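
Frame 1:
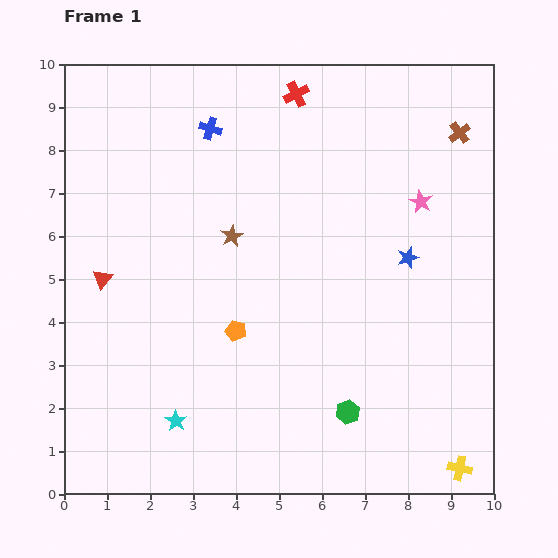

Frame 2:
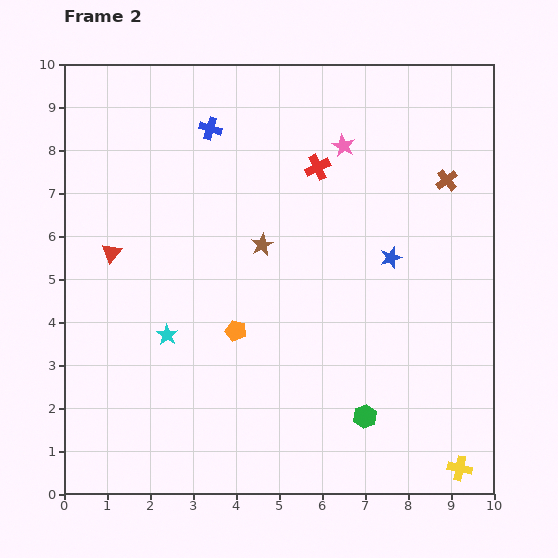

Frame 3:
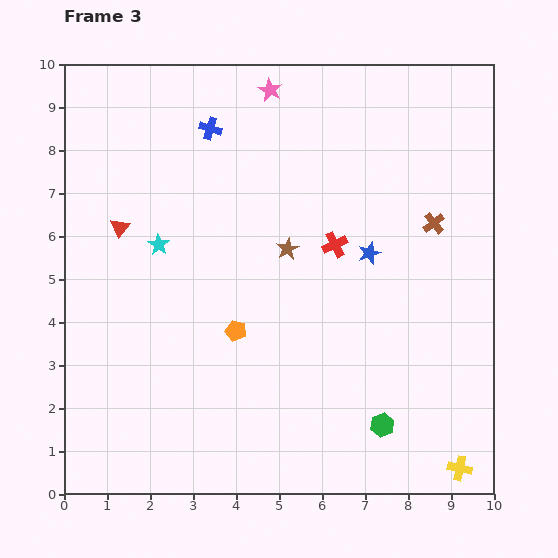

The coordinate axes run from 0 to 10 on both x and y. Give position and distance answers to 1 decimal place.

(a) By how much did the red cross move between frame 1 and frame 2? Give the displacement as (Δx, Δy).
(0.5, -1.7)

The red cross was at (5.4, 9.3) in frame 1 and (5.9, 7.6) in frame 2.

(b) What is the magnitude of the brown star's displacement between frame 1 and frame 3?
1.3

The brown star moved from (3.9, 6.0) to (5.2, 5.7), a distance of √(1.3² + 0.3²) ≈ 1.3.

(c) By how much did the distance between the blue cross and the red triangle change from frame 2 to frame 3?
-0.6

Distance in frame 2: 3.7. Distance in frame 3: 3.1.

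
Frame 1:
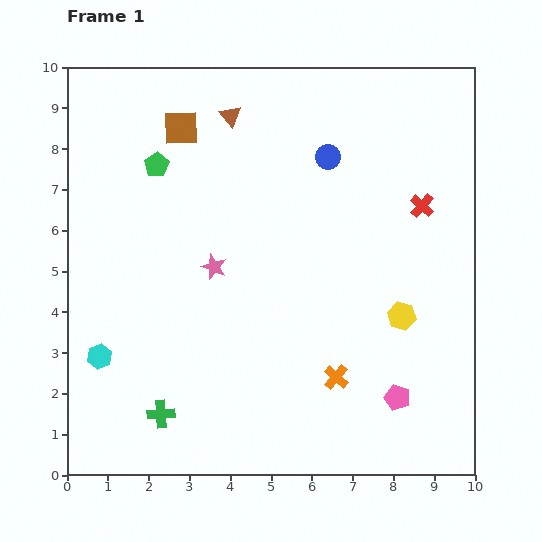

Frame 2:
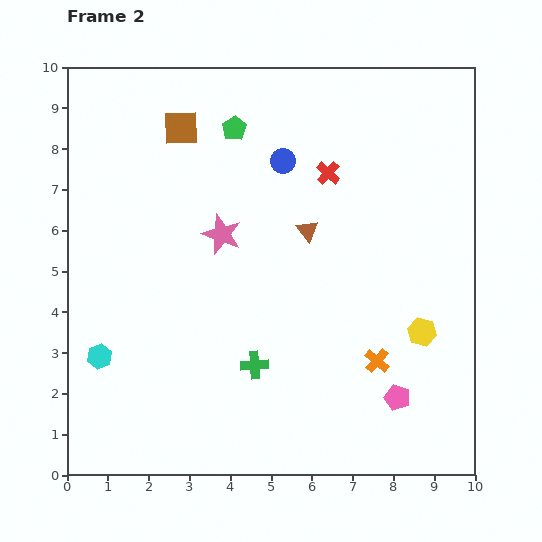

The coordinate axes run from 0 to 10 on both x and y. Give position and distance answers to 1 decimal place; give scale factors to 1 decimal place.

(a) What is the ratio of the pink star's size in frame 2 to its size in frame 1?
1.6×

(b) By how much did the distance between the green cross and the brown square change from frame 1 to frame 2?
-0.9

Distance in frame 1: 7.0. Distance in frame 2: 6.1.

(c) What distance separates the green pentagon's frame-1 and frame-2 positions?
2.1

The green pentagon moved from (2.2, 7.6) to (4.1, 8.5), a distance of √(1.9² + 0.9²) ≈ 2.1.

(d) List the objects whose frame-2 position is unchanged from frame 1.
the brown square, the cyan hexagon, the pink pentagon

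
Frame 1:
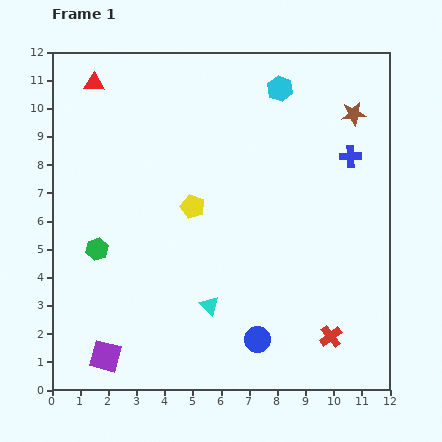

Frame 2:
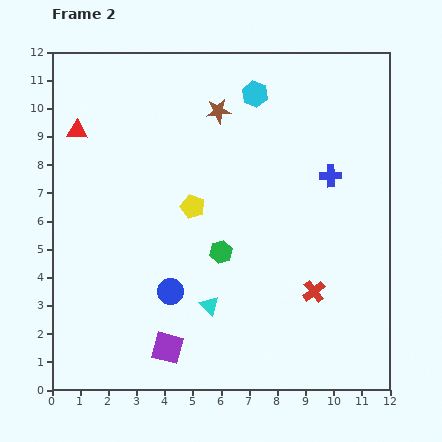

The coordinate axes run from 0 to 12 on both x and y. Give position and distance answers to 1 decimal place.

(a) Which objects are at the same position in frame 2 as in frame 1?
the cyan triangle, the yellow pentagon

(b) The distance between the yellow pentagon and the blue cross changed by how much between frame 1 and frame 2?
-0.9

Distance in frame 1: 5.9. Distance in frame 2: 5.0.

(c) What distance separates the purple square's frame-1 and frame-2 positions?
2.2

The purple square moved from (1.9, 1.2) to (4.1, 1.5), a distance of √(2.2² + 0.3²) ≈ 2.2.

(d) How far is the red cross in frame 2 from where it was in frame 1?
1.7

The red cross moved from (9.9, 1.9) to (9.3, 3.5), a distance of √(0.6² + 1.6²) ≈ 1.7.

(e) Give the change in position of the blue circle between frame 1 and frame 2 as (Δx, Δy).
(-3.1, 1.7)

The blue circle was at (7.3, 1.8) in frame 1 and (4.2, 3.5) in frame 2.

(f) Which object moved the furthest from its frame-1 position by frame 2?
the brown star

(moved 4.8; next 4.4)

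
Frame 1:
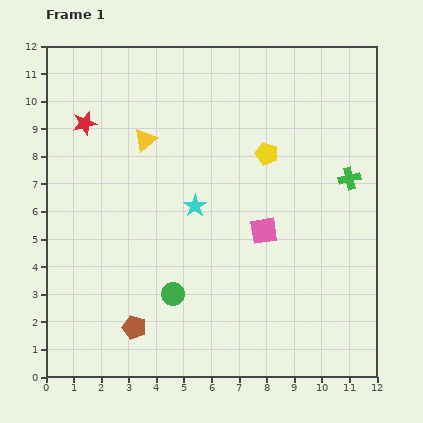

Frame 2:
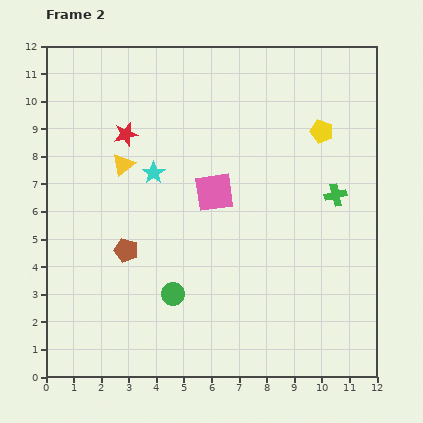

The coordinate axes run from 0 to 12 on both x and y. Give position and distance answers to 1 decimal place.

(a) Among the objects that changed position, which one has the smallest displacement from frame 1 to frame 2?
the green cross

(moved 0.8)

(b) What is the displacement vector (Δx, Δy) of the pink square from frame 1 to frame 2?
(-1.8, 1.4)

The pink square was at (7.9, 5.3) in frame 1 and (6.1, 6.7) in frame 2.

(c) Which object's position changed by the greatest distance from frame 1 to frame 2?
the brown pentagon

(moved 2.8; next 2.3)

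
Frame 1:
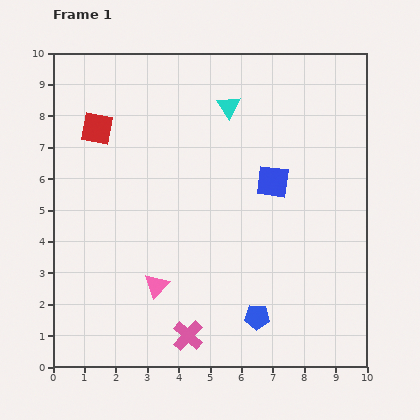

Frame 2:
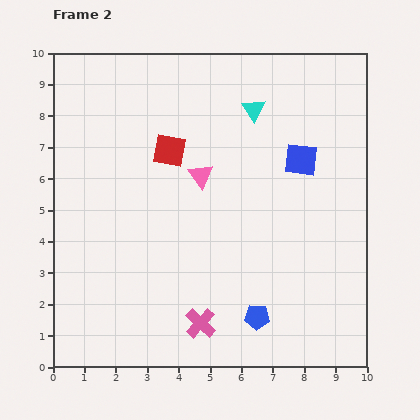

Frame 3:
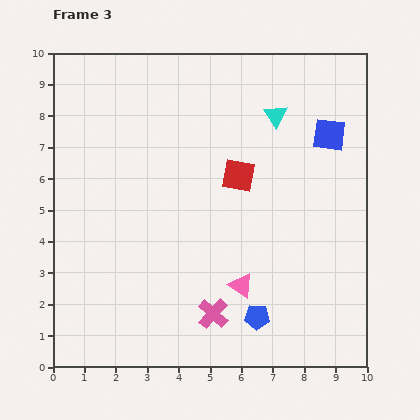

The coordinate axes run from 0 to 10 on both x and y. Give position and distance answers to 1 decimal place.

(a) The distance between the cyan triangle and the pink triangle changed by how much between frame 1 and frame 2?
-3.4

Distance in frame 1: 6.1. Distance in frame 2: 2.7.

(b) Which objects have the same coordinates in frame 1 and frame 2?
the blue pentagon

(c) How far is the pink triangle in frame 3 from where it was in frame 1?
2.7

The pink triangle moved from (3.3, 2.6) to (6.0, 2.6), a distance of √(2.7² + 0.0²) ≈ 2.7.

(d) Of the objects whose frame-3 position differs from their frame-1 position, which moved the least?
the pink cross

(moved 1.1)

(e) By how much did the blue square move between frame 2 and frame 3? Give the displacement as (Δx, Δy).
(0.9, 0.8)

The blue square was at (7.9, 6.6) in frame 2 and (8.8, 7.4) in frame 3.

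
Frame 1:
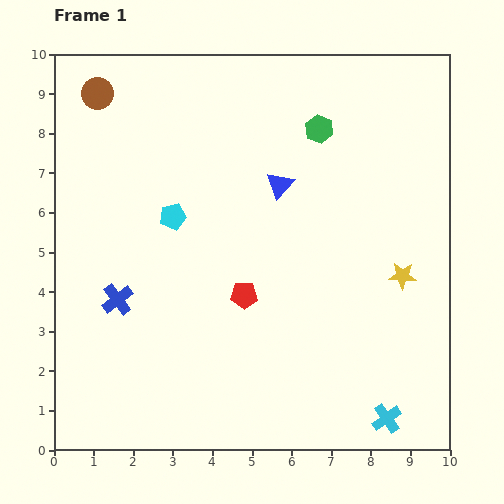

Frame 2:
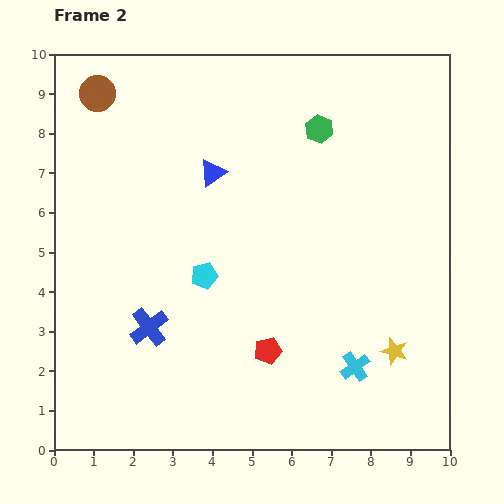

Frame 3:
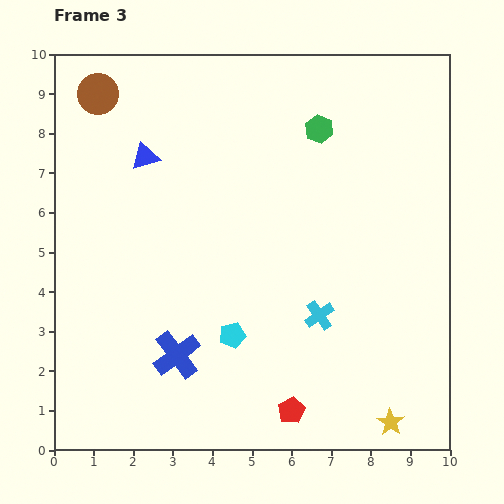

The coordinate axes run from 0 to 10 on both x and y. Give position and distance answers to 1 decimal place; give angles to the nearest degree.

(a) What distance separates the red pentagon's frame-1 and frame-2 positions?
1.5

The red pentagon moved from (4.8, 3.9) to (5.4, 2.5), a distance of √(0.6² + 1.4²) ≈ 1.5.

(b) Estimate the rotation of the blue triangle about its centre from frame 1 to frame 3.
32° clockwise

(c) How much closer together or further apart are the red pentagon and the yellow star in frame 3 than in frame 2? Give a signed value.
-0.7

Distance in frame 2: 3.2. Distance in frame 3: 2.5.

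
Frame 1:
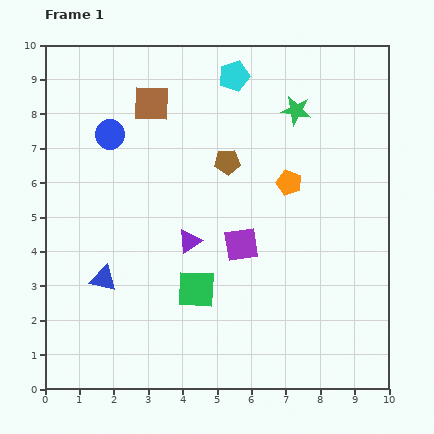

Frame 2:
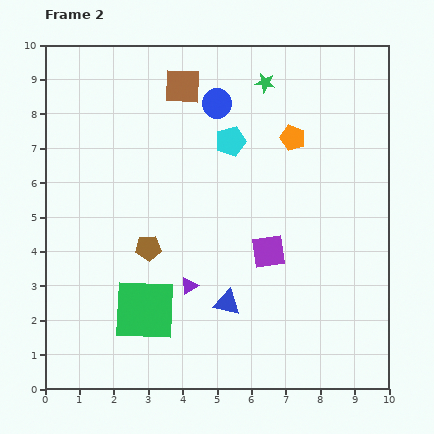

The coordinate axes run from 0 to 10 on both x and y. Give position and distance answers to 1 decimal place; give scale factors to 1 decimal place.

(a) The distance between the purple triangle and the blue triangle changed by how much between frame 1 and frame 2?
-1.5

Distance in frame 1: 2.7. Distance in frame 2: 1.2.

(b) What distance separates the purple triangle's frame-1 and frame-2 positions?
1.3

The purple triangle moved from (4.2, 4.3) to (4.2, 3.0), a distance of √(0.0² + 1.3²) ≈ 1.3.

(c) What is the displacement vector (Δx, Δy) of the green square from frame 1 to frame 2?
(-1.5, -0.6)

The green square was at (4.4, 2.9) in frame 1 and (2.9, 2.3) in frame 2.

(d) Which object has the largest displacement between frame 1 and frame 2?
the blue triangle

(moved 3.7; next 3.4)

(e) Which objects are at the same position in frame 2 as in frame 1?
none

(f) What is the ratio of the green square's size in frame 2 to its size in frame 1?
1.7×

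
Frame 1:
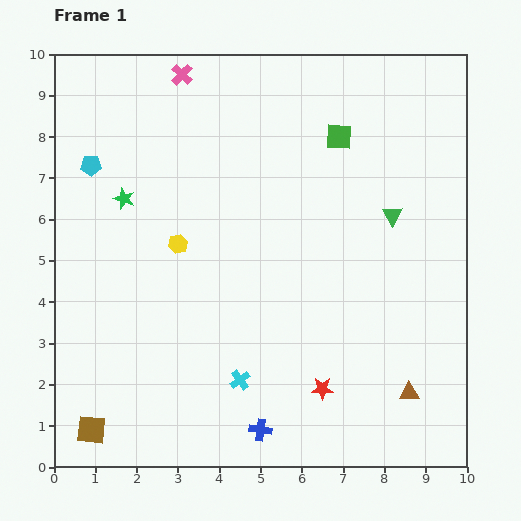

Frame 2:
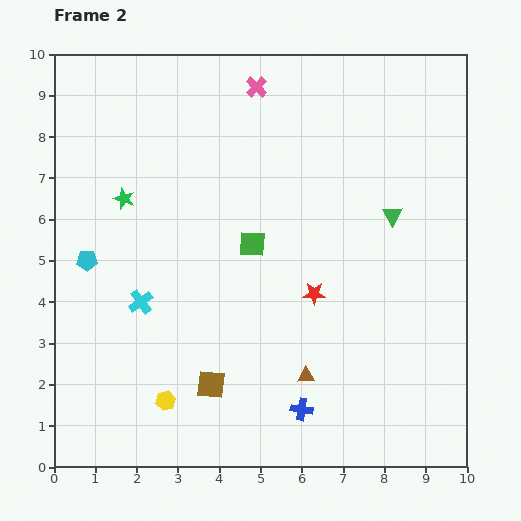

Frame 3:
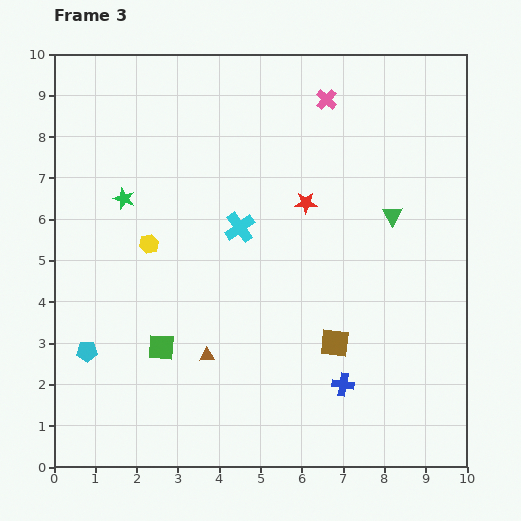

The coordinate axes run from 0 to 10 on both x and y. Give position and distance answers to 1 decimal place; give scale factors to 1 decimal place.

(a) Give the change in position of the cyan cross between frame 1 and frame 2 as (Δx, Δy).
(-2.4, 1.9)

The cyan cross was at (4.5, 2.1) in frame 1 and (2.1, 4.0) in frame 2.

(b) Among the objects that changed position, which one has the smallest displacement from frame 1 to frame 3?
the yellow hexagon

(moved 0.7)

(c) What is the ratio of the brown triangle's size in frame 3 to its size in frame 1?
0.8×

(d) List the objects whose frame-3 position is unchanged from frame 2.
the green triangle, the green star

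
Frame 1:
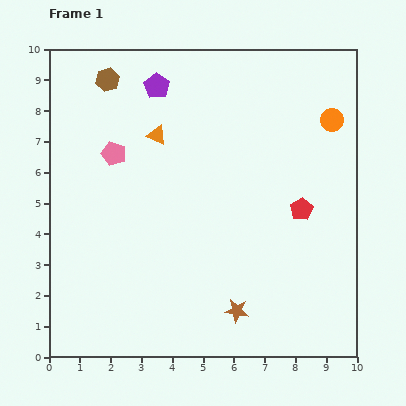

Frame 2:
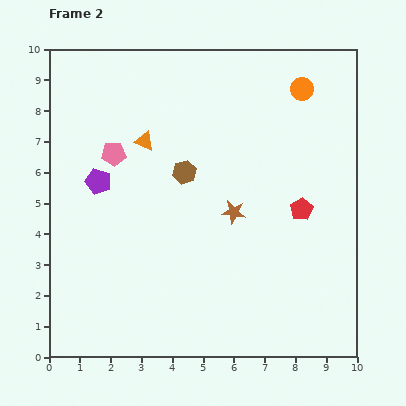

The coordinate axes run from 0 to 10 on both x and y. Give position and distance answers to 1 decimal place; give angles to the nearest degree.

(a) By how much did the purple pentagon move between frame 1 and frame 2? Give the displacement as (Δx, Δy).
(-1.9, -3.1)

The purple pentagon was at (3.5, 8.8) in frame 1 and (1.6, 5.7) in frame 2.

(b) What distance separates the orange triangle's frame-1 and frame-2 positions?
0.4

The orange triangle moved from (3.5, 7.2) to (3.1, 7.0), a distance of √(0.4² + 0.2²) ≈ 0.4.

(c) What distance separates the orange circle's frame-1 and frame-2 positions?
1.4

The orange circle moved from (9.2, 7.7) to (8.2, 8.7), a distance of √(1.0² + 1.0²) ≈ 1.4.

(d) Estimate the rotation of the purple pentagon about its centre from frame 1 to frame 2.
17° counter-clockwise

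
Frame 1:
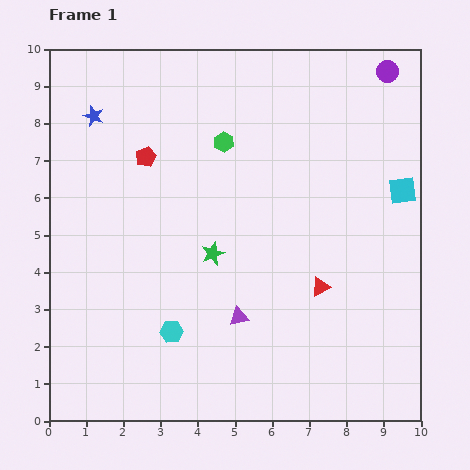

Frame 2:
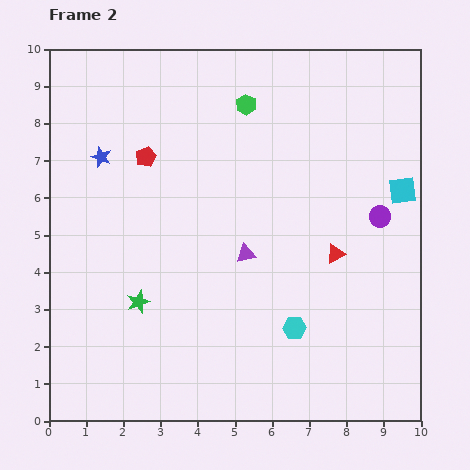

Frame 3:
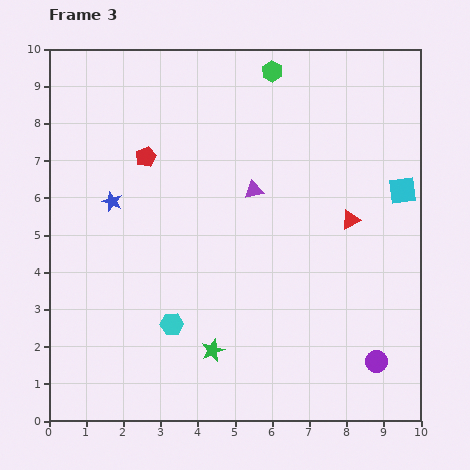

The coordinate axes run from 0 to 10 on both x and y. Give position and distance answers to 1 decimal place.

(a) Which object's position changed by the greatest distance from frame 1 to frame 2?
the purple circle

(moved 3.9; next 3.3)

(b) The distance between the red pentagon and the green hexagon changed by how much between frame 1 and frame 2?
+0.9

Distance in frame 1: 2.1. Distance in frame 2: 3.0.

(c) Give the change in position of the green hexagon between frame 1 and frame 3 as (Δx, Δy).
(1.3, 1.9)

The green hexagon was at (4.7, 7.5) in frame 1 and (6.0, 9.4) in frame 3.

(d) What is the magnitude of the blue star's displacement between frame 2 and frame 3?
1.2

The blue star moved from (1.4, 7.1) to (1.7, 5.9), a distance of √(0.3² + 1.2²) ≈ 1.2.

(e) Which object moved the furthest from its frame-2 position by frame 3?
the purple circle

(moved 3.9; next 3.3)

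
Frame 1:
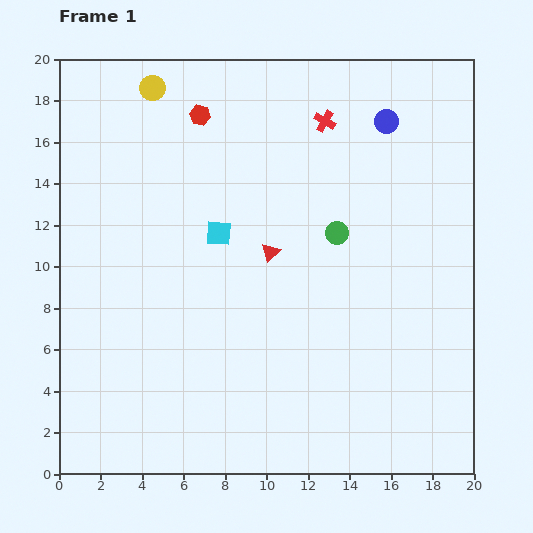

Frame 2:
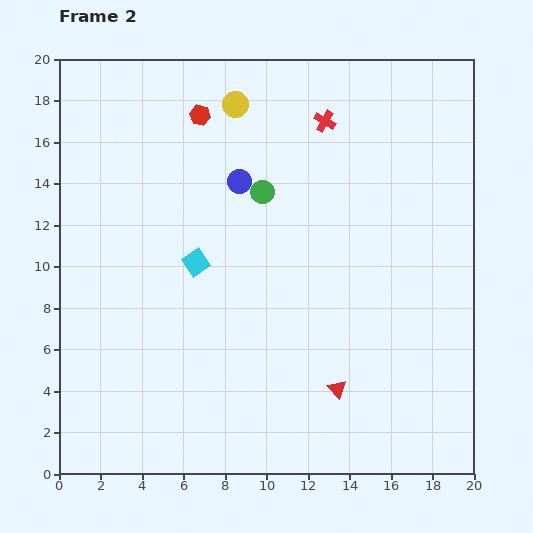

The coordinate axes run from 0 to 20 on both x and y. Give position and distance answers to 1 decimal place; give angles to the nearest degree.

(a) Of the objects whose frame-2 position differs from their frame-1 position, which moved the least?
the cyan square

(moved 1.8)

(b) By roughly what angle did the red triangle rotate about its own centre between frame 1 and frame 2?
25° counter-clockwise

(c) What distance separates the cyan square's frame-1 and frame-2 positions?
1.8

The cyan square moved from (7.7, 11.6) to (6.6, 10.2), a distance of √(1.1² + 1.4²) ≈ 1.8.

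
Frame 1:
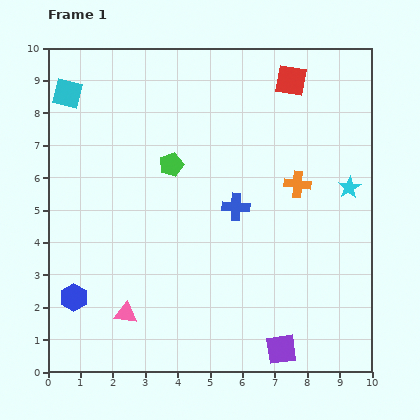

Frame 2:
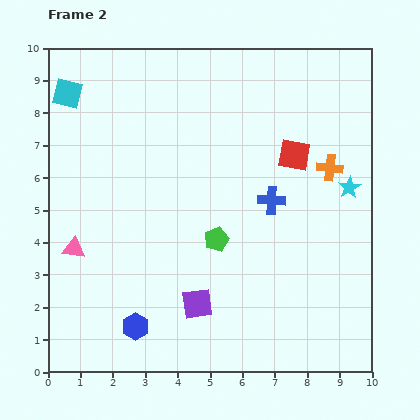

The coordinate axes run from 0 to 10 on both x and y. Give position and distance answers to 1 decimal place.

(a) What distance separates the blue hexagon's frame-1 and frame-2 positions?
2.1

The blue hexagon moved from (0.8, 2.3) to (2.7, 1.4), a distance of √(1.9² + 0.9²) ≈ 2.1.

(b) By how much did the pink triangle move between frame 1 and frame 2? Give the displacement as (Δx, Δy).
(-1.6, 2.0)

The pink triangle was at (2.4, 1.8) in frame 1 and (0.8, 3.8) in frame 2.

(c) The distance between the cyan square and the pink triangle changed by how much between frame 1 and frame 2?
-2.2

Distance in frame 1: 7.0. Distance in frame 2: 4.8.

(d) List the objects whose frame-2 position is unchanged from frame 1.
the cyan star, the cyan square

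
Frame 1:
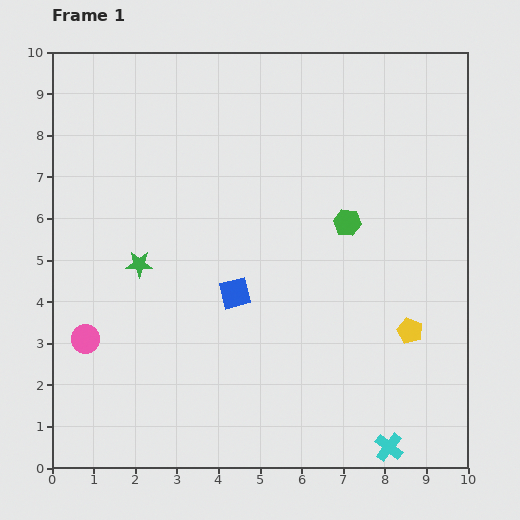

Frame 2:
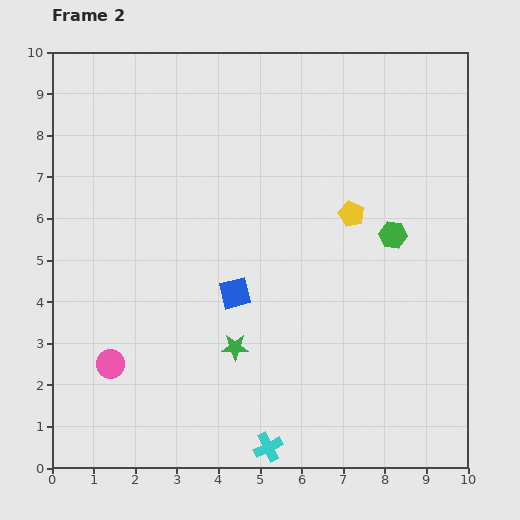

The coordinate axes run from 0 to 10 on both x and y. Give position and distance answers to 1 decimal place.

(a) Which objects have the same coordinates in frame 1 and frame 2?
the blue square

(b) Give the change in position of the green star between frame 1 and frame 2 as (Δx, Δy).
(2.3, -2.0)

The green star was at (2.1, 4.9) in frame 1 and (4.4, 2.9) in frame 2.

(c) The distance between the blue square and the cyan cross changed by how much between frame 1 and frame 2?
-1.4

Distance in frame 1: 5.2. Distance in frame 2: 3.8.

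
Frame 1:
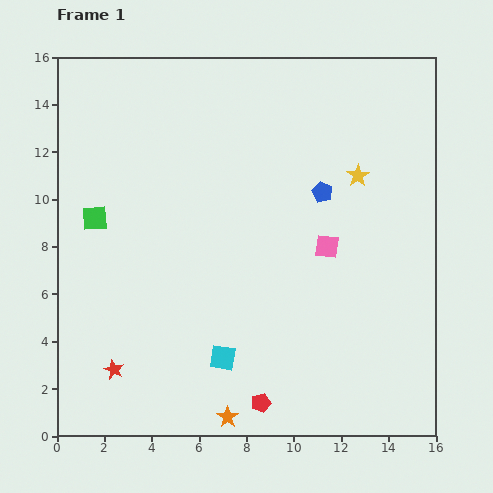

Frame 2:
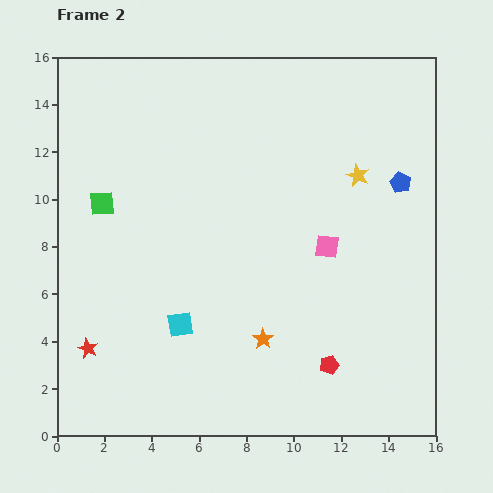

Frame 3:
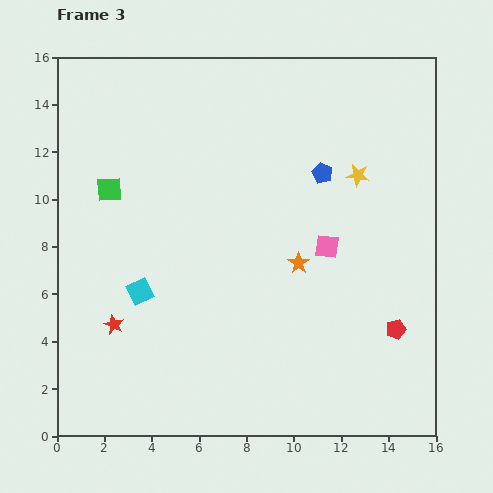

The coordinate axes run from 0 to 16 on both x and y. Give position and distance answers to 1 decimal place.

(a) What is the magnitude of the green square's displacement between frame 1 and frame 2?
0.7

The green square moved from (1.6, 9.2) to (1.9, 9.8), a distance of √(0.3² + 0.6²) ≈ 0.7.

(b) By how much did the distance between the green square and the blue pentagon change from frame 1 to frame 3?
-0.7

Distance in frame 1: 9.7. Distance in frame 3: 9.0.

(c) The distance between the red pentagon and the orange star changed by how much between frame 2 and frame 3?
+2.0

Distance in frame 2: 3.0. Distance in frame 3: 5.0.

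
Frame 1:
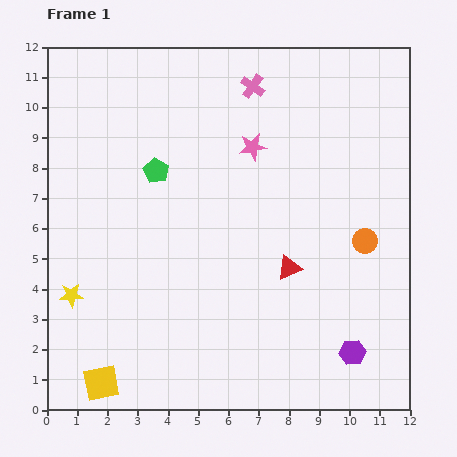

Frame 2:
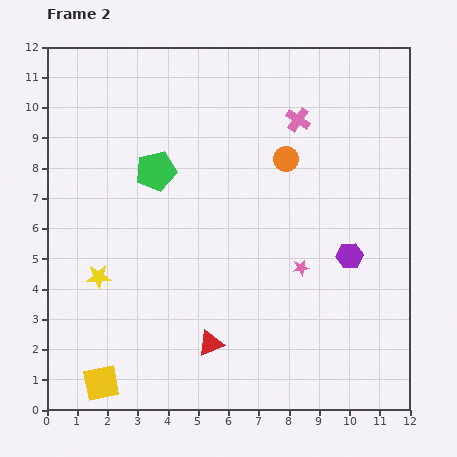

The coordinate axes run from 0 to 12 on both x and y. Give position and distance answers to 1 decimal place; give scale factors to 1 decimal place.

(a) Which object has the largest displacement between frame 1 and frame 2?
the pink star

(moved 4.3; next 3.7)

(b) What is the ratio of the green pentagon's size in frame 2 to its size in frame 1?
1.6×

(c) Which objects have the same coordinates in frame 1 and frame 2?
the green pentagon, the yellow square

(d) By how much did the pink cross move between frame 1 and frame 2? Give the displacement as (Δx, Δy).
(1.5, -1.1)

The pink cross was at (6.8, 10.7) in frame 1 and (8.3, 9.6) in frame 2.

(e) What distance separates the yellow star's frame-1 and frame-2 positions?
1.1

The yellow star moved from (0.8, 3.8) to (1.7, 4.4), a distance of √(0.9² + 0.6²) ≈ 1.1.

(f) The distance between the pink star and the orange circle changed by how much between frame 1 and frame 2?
-1.2

Distance in frame 1: 4.8. Distance in frame 2: 3.6.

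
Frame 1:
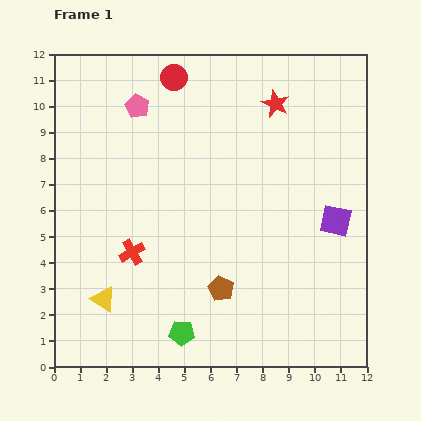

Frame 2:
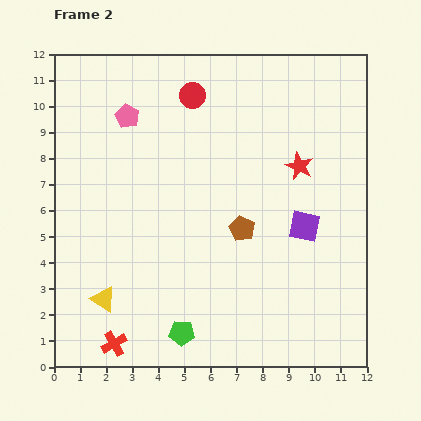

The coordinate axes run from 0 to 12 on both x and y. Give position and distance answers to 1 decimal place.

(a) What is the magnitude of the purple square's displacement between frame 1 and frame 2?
1.2

The purple square moved from (10.8, 5.6) to (9.6, 5.4), a distance of √(1.2² + 0.2²) ≈ 1.2.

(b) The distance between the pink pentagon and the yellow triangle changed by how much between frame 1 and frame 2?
-0.4

Distance in frame 1: 7.5. Distance in frame 2: 7.1.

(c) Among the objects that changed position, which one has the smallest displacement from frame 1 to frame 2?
the pink pentagon

(moved 0.6)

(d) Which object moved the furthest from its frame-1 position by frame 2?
the red cross

(moved 3.6; next 2.6)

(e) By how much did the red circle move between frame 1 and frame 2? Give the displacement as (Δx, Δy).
(0.7, -0.7)

The red circle was at (4.6, 11.1) in frame 1 and (5.3, 10.4) in frame 2.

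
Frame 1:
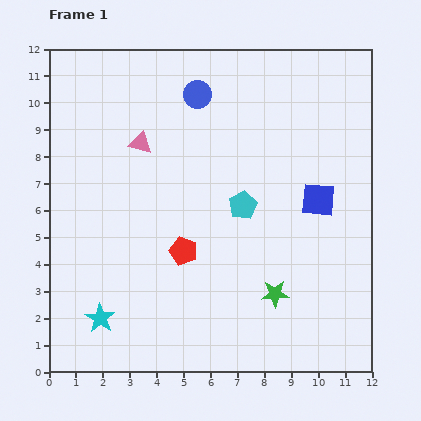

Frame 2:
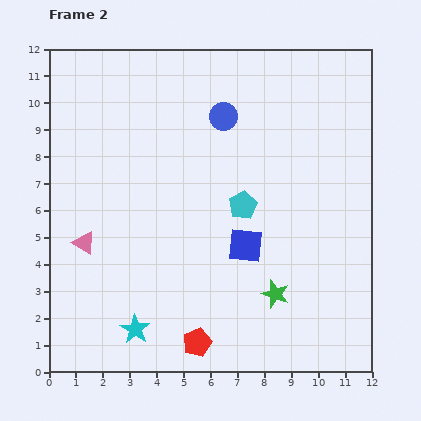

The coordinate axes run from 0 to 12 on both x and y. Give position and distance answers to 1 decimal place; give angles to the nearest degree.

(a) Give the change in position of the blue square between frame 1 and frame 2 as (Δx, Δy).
(-2.7, -1.7)

The blue square was at (10.0, 6.4) in frame 1 and (7.3, 4.7) in frame 2.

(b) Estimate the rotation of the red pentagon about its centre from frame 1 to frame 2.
30° clockwise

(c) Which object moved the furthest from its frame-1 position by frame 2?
the pink triangle

(moved 4.3; next 3.4)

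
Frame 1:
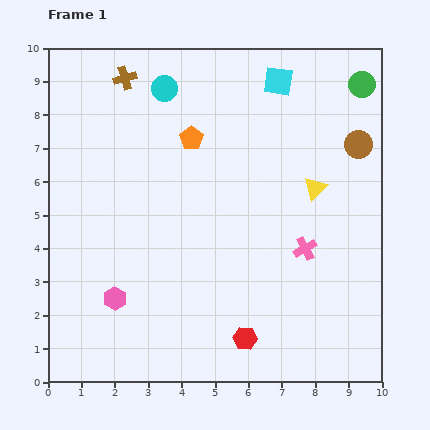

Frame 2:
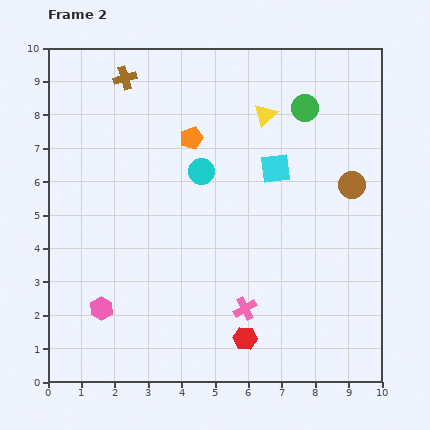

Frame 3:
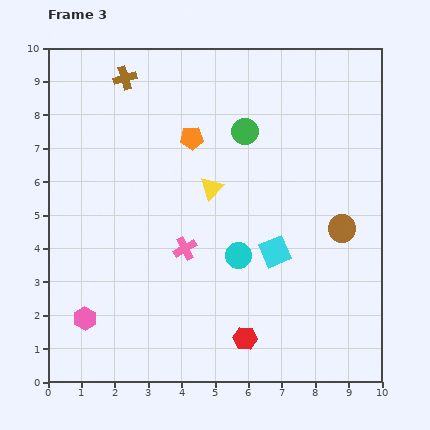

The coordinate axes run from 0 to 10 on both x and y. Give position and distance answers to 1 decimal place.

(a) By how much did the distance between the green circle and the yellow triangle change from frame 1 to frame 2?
-2.2

Distance in frame 1: 3.4. Distance in frame 2: 1.2.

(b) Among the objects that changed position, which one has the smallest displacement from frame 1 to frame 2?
the pink hexagon

(moved 0.5)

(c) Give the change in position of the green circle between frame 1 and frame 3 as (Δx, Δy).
(-3.5, -1.4)

The green circle was at (9.4, 8.9) in frame 1 and (5.9, 7.5) in frame 3.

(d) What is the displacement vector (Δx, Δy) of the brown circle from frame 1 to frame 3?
(-0.5, -2.5)

The brown circle was at (9.3, 7.1) in frame 1 and (8.8, 4.6) in frame 3.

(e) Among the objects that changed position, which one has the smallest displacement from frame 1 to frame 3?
the pink hexagon

(moved 1.1)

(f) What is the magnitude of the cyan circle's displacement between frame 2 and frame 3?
2.7

The cyan circle moved from (4.6, 6.3) to (5.7, 3.8), a distance of √(1.1² + 2.5²) ≈ 2.7.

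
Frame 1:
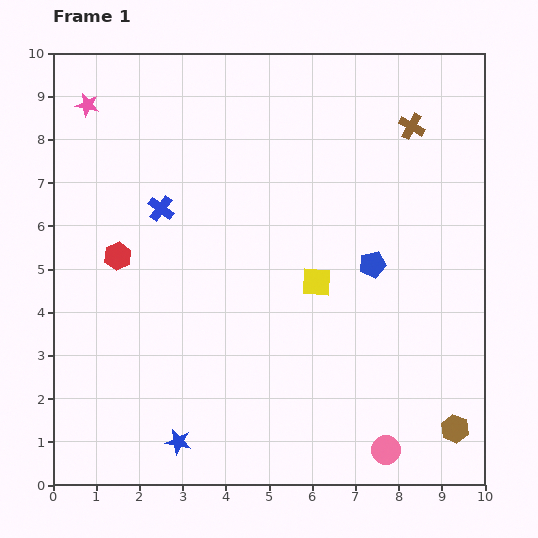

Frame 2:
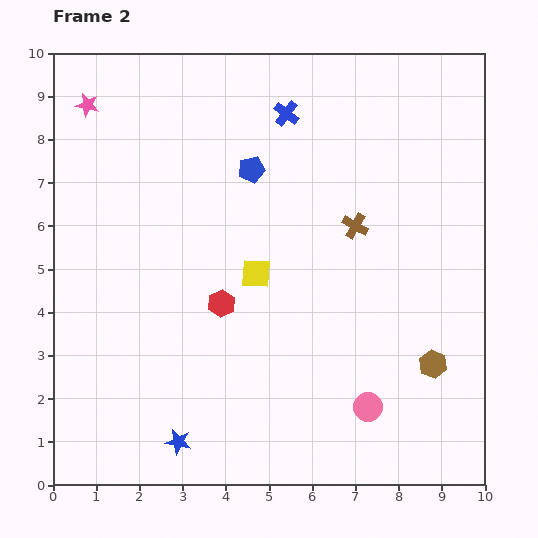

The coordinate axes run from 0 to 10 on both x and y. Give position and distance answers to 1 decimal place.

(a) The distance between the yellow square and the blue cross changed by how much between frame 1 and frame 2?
-0.2

Distance in frame 1: 4.0. Distance in frame 2: 3.8.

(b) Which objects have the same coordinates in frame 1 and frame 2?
the blue star, the pink star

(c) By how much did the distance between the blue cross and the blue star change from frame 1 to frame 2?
+2.6

Distance in frame 1: 5.4. Distance in frame 2: 8.0.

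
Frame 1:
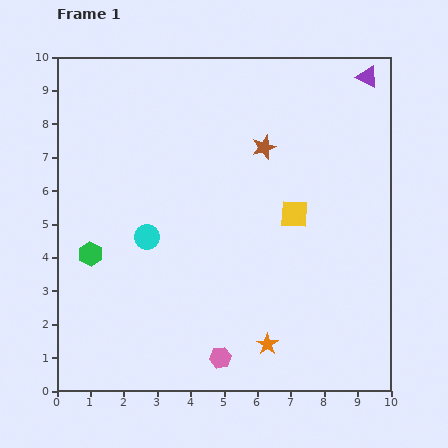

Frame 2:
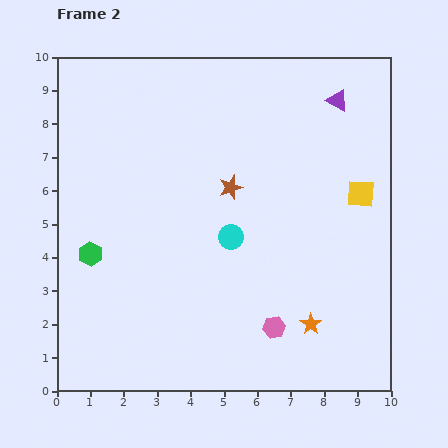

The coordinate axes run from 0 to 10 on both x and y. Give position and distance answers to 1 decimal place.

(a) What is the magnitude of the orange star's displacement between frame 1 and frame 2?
1.4

The orange star moved from (6.3, 1.4) to (7.6, 2.0), a distance of √(1.3² + 0.6²) ≈ 1.4.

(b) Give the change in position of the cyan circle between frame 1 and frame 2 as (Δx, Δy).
(2.5, 0.0)

The cyan circle was at (2.7, 4.6) in frame 1 and (5.2, 4.6) in frame 2.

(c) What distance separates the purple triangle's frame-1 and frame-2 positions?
1.1

The purple triangle moved from (9.3, 9.4) to (8.4, 8.7), a distance of √(0.9² + 0.7²) ≈ 1.1.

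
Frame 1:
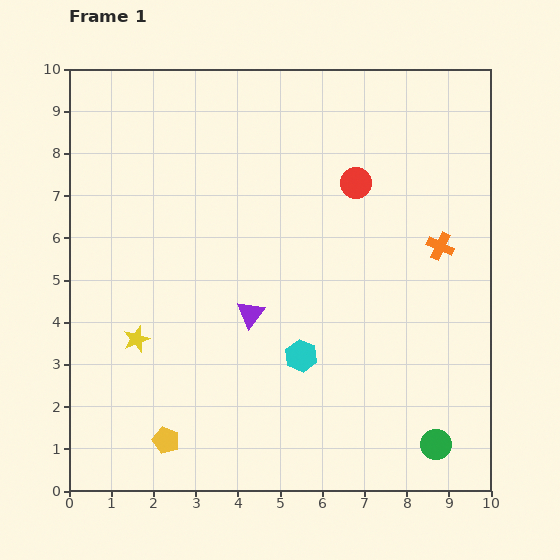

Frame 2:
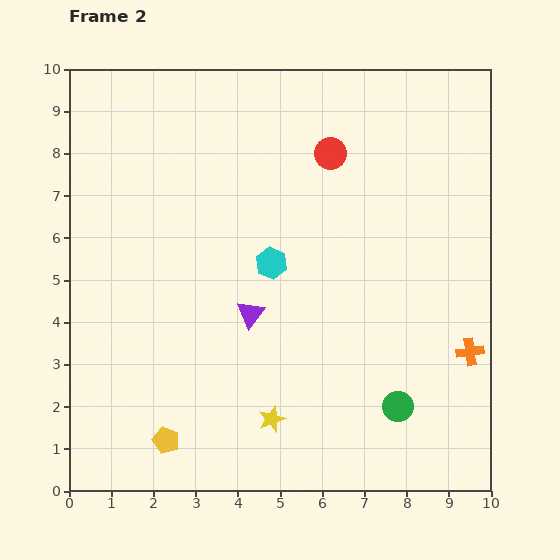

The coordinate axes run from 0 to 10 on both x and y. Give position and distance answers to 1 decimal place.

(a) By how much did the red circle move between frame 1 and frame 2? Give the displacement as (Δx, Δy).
(-0.6, 0.7)

The red circle was at (6.8, 7.3) in frame 1 and (6.2, 8.0) in frame 2.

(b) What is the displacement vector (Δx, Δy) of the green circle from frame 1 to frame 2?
(-0.9, 0.9)

The green circle was at (8.7, 1.1) in frame 1 and (7.8, 2.0) in frame 2.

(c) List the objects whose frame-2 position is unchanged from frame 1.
the purple triangle, the yellow pentagon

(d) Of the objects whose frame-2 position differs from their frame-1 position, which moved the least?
the red circle

(moved 0.9)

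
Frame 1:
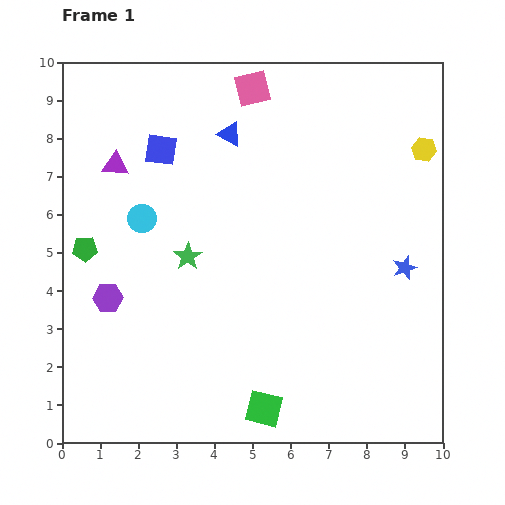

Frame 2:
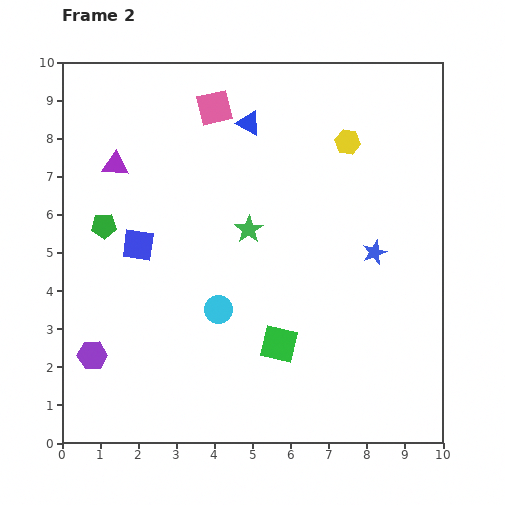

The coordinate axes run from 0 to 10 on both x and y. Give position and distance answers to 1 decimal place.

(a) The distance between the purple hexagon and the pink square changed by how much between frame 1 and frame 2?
+0.5

Distance in frame 1: 6.7. Distance in frame 2: 7.2.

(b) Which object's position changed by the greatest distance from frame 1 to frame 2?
the cyan circle

(moved 3.1; next 2.6)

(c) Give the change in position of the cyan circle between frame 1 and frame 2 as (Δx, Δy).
(2.0, -2.4)

The cyan circle was at (2.1, 5.9) in frame 1 and (4.1, 3.5) in frame 2.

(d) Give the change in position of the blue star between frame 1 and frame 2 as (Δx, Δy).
(-0.8, 0.4)

The blue star was at (9.0, 4.6) in frame 1 and (8.2, 5.0) in frame 2.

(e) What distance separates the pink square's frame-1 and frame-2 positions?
1.1

The pink square moved from (5.0, 9.3) to (4.0, 8.8), a distance of √(1.0² + 0.5²) ≈ 1.1.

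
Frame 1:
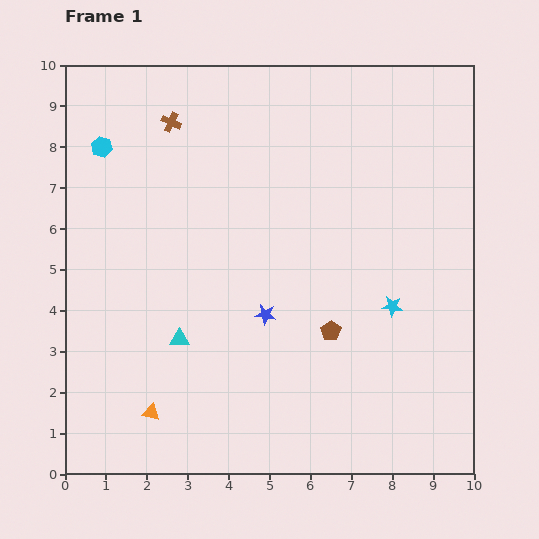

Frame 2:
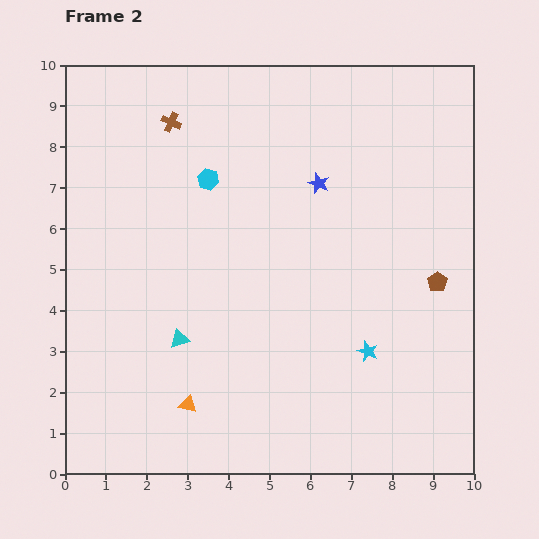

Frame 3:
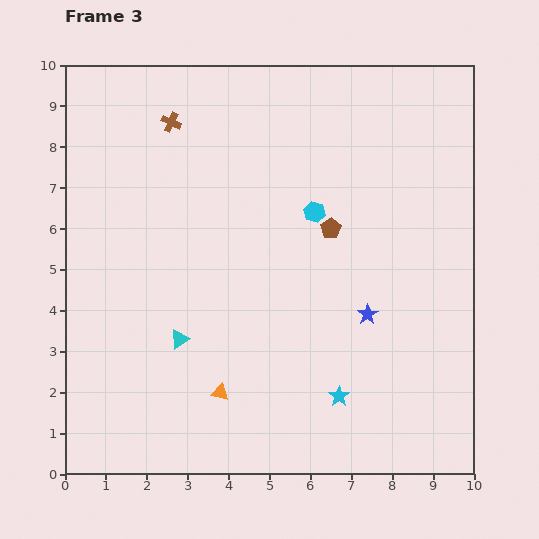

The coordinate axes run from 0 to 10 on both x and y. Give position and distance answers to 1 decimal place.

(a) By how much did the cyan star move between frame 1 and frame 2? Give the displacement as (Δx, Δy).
(-0.6, -1.1)

The cyan star was at (8.0, 4.1) in frame 1 and (7.4, 3.0) in frame 2.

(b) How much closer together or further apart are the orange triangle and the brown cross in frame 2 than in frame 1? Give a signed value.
-0.2

Distance in frame 1: 7.1. Distance in frame 2: 6.9.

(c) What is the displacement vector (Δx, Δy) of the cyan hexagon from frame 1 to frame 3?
(5.2, -1.6)

The cyan hexagon was at (0.9, 8.0) in frame 1 and (6.1, 6.4) in frame 3.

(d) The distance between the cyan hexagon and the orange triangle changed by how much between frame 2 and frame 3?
-0.5

Distance in frame 2: 5.5. Distance in frame 3: 5.0.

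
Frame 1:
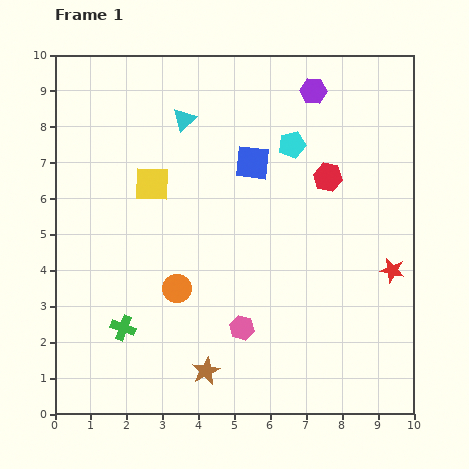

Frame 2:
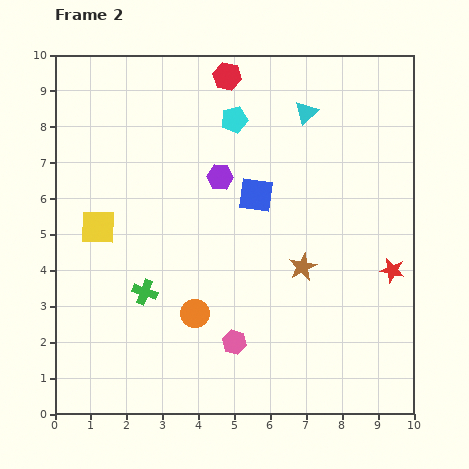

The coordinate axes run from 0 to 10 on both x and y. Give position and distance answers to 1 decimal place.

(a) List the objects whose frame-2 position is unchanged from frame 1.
the red star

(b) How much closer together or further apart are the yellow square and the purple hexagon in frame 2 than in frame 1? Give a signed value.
-1.5

Distance in frame 1: 5.2. Distance in frame 2: 3.7.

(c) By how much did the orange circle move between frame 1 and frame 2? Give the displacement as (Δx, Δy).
(0.5, -0.7)

The orange circle was at (3.4, 3.5) in frame 1 and (3.9, 2.8) in frame 2.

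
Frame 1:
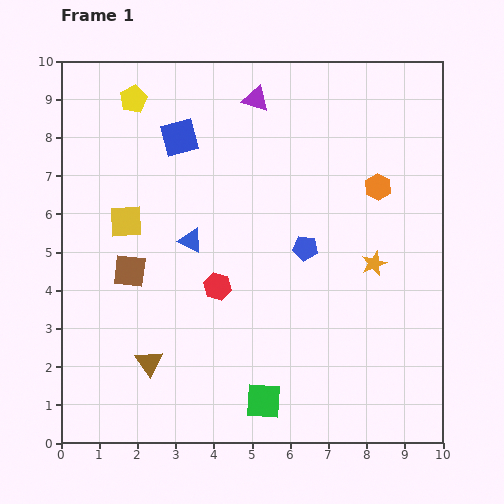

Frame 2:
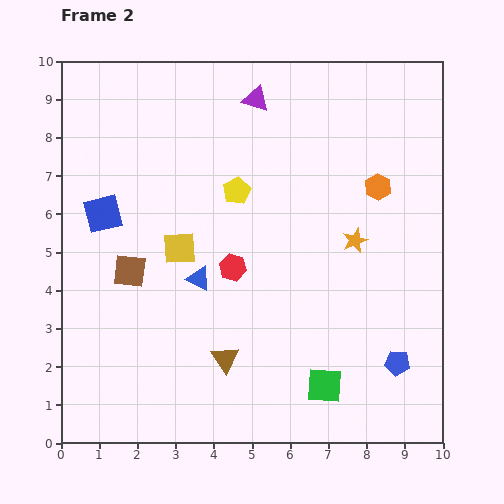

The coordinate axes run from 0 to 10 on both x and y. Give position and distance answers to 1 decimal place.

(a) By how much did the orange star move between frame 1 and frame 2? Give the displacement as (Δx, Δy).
(-0.5, 0.6)

The orange star was at (8.2, 4.7) in frame 1 and (7.7, 5.3) in frame 2.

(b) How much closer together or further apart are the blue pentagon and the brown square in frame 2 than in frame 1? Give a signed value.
+2.8

Distance in frame 1: 4.6. Distance in frame 2: 7.4.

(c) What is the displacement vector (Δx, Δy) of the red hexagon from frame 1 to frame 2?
(0.4, 0.5)

The red hexagon was at (4.1, 4.1) in frame 1 and (4.5, 4.6) in frame 2.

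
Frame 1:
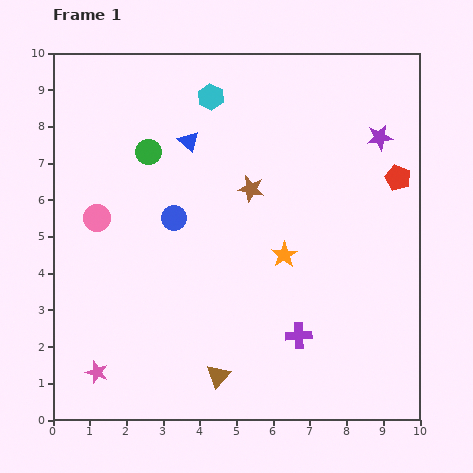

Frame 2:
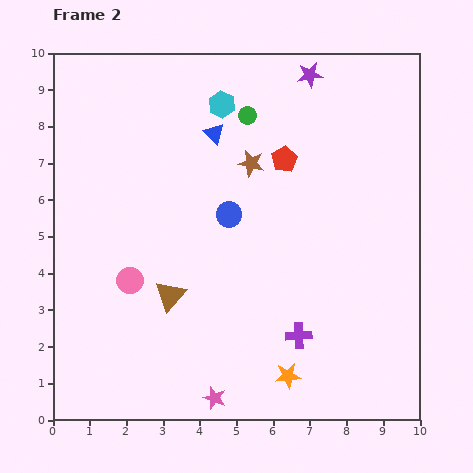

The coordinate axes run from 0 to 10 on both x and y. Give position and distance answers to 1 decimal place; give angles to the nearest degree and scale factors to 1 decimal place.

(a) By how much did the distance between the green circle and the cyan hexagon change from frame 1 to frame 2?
-1.5

Distance in frame 1: 2.3. Distance in frame 2: 0.8.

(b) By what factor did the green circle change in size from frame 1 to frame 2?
0.7×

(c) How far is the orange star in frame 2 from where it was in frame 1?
3.3

The orange star moved from (6.3, 4.5) to (6.4, 1.2), a distance of √(0.1² + 3.3²) ≈ 3.3.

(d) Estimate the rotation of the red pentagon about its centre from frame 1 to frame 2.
19° clockwise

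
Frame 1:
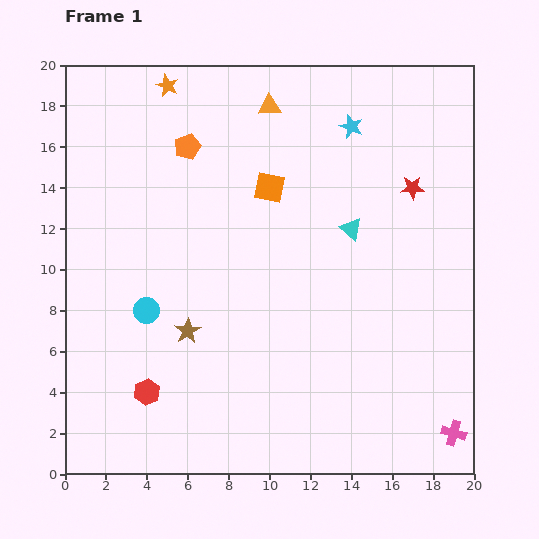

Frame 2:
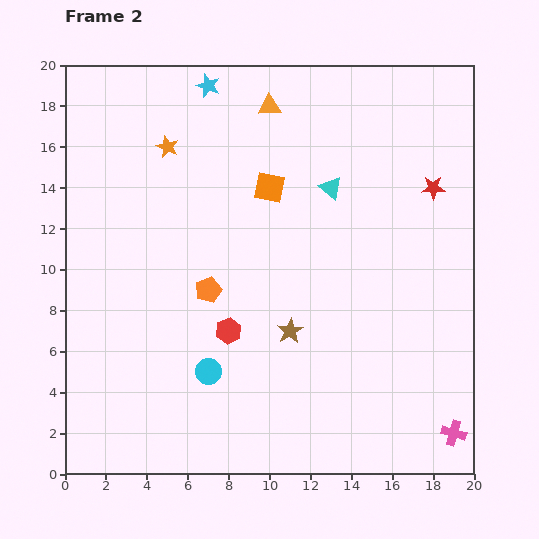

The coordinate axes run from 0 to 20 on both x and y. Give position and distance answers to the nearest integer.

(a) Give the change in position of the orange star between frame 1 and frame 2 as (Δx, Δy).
(0, -3)

The orange star was at (5, 19) in frame 1 and (5, 16) in frame 2.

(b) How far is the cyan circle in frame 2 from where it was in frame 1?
4

The cyan circle moved from (4, 8) to (7, 5), a distance of √(3² + 3²) ≈ 4.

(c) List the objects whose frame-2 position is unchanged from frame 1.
the orange triangle, the pink cross, the orange square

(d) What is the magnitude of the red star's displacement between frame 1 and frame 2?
1

The red star moved from (17, 14) to (18, 14), a distance of √(1² + 0²) ≈ 1.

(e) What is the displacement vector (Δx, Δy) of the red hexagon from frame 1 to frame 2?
(4, 3)

The red hexagon was at (4, 4) in frame 1 and (8, 7) in frame 2.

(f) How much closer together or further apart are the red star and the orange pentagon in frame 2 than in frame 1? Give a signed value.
+1

Distance in frame 1: 11. Distance in frame 2: 12.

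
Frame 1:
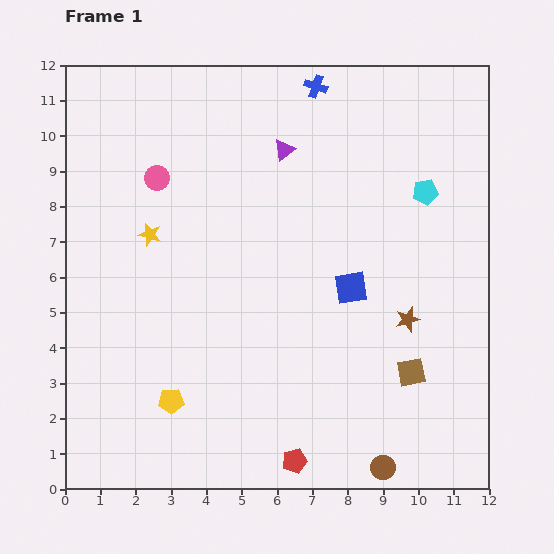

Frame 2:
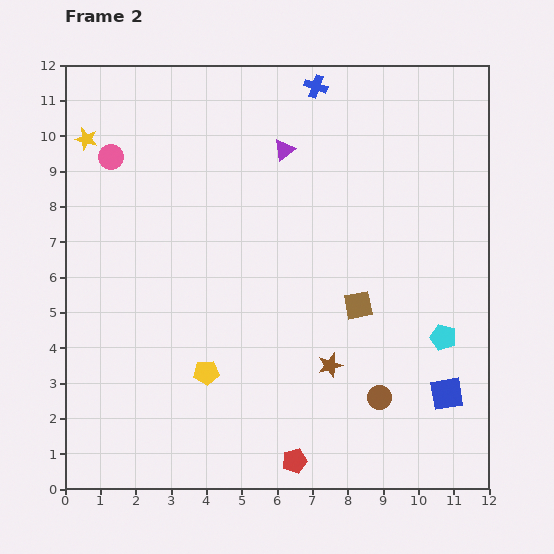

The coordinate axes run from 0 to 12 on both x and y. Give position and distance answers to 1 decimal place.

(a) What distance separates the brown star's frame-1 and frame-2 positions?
2.6

The brown star moved from (9.7, 4.8) to (7.5, 3.5), a distance of √(2.2² + 1.3²) ≈ 2.6.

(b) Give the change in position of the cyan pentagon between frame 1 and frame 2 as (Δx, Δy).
(0.5, -4.1)

The cyan pentagon was at (10.2, 8.4) in frame 1 and (10.7, 4.3) in frame 2.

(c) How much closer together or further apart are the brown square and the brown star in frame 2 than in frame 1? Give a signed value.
+0.4

Distance in frame 1: 1.5. Distance in frame 2: 1.9.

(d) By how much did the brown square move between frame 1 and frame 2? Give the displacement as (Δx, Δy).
(-1.5, 1.9)

The brown square was at (9.8, 3.3) in frame 1 and (8.3, 5.2) in frame 2.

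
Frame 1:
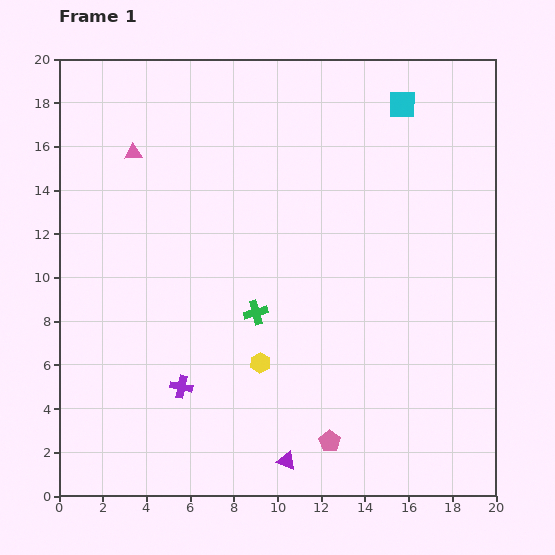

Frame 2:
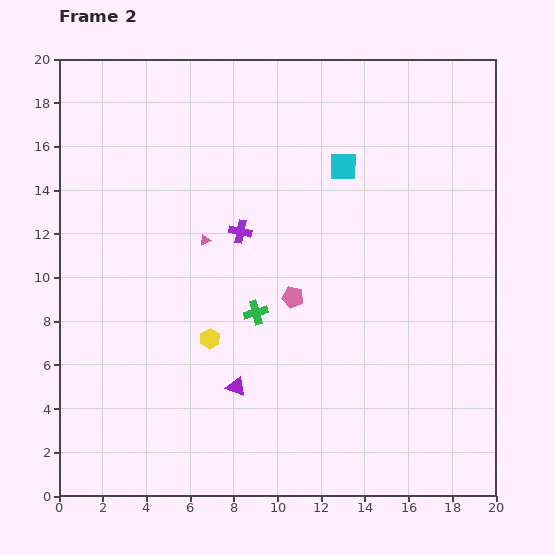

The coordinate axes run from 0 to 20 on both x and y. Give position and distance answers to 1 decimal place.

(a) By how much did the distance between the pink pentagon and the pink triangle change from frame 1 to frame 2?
-11.2

Distance in frame 1: 16.0. Distance in frame 2: 4.8.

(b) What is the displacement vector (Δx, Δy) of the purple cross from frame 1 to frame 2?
(2.7, 7.1)

The purple cross was at (5.6, 5.0) in frame 1 and (8.3, 12.1) in frame 2.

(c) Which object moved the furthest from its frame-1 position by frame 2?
the purple cross

(moved 7.6; next 6.8)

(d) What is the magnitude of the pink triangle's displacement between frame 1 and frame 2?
5.2

The pink triangle moved from (3.4, 15.7) to (6.7, 11.7), a distance of √(3.3² + 4.0²) ≈ 5.2.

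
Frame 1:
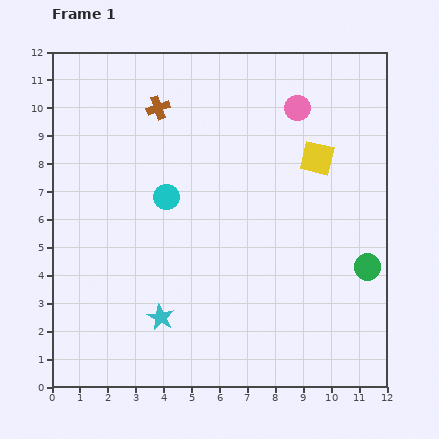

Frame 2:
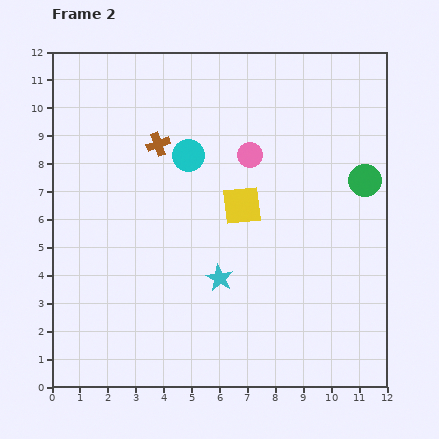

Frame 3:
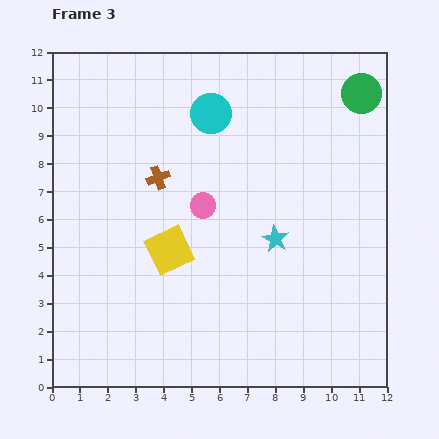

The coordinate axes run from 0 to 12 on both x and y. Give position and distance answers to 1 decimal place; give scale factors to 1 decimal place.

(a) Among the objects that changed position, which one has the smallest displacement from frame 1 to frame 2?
the brown cross

(moved 1.3)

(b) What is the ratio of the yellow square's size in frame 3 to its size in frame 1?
1.3×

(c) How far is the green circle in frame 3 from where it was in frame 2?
3.1

The green circle moved from (11.2, 7.4) to (11.1, 10.5), a distance of √(0.1² + 3.1²) ≈ 3.1.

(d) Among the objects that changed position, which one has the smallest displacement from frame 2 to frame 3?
the brown cross

(moved 1.2)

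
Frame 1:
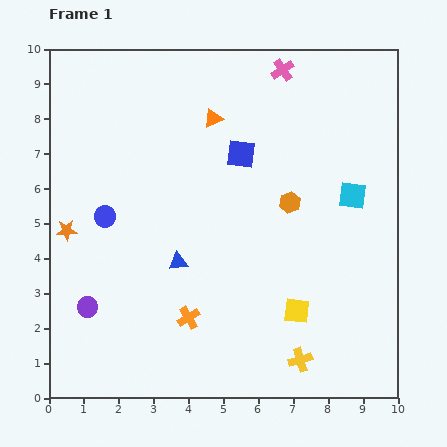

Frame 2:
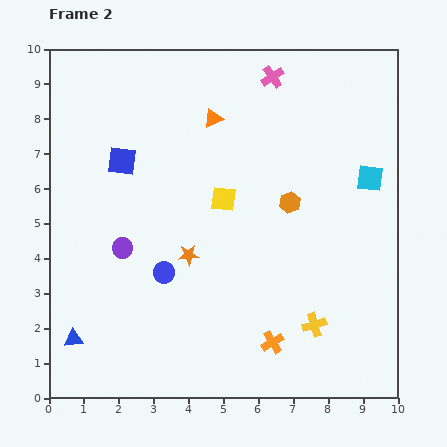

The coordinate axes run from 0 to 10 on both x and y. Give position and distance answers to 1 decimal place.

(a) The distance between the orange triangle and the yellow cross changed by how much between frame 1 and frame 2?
-0.7

Distance in frame 1: 7.3. Distance in frame 2: 6.6.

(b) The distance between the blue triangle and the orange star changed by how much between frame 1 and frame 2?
+0.8

Distance in frame 1: 3.3. Distance in frame 2: 4.1.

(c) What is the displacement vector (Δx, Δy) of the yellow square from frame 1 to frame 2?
(-2.1, 3.2)

The yellow square was at (7.1, 2.5) in frame 1 and (5.0, 5.7) in frame 2.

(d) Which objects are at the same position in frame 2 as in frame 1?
the orange triangle, the orange hexagon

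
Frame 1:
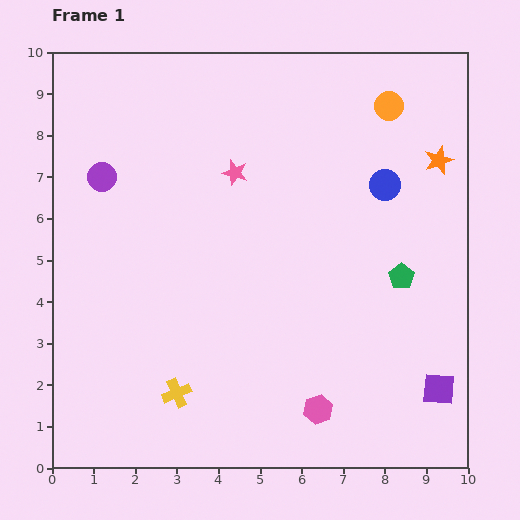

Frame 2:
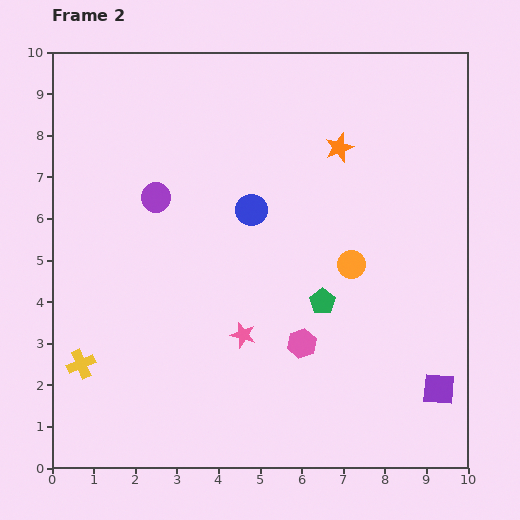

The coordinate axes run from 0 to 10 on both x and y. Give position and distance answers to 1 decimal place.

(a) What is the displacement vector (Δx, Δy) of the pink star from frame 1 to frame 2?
(0.2, -3.9)

The pink star was at (4.4, 7.1) in frame 1 and (4.6, 3.2) in frame 2.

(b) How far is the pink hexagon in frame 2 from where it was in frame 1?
1.6

The pink hexagon moved from (6.4, 1.4) to (6.0, 3.0), a distance of √(0.4² + 1.6²) ≈ 1.6.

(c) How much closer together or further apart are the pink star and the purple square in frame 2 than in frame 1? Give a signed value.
-2.2

Distance in frame 1: 7.1. Distance in frame 2: 4.9.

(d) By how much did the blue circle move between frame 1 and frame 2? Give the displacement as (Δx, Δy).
(-3.2, -0.6)

The blue circle was at (8.0, 6.8) in frame 1 and (4.8, 6.2) in frame 2.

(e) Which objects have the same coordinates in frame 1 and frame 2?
the purple square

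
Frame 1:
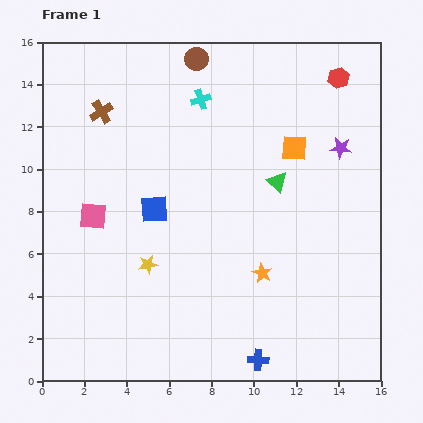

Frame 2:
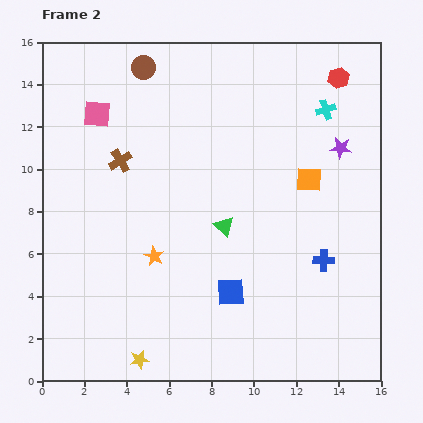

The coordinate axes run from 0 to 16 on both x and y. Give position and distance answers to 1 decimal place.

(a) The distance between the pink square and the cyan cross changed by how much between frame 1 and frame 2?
+3.3

Distance in frame 1: 7.5. Distance in frame 2: 10.8.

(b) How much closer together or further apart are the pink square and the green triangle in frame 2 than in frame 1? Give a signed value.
-0.8

Distance in frame 1: 8.8. Distance in frame 2: 8.0.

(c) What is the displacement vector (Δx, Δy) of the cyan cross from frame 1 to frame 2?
(5.9, -0.5)

The cyan cross was at (7.5, 13.3) in frame 1 and (13.4, 12.8) in frame 2.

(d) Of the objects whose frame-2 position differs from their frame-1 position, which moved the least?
the orange square

(moved 1.7)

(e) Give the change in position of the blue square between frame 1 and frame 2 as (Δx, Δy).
(3.6, -3.9)

The blue square was at (5.3, 8.1) in frame 1 and (8.9, 4.2) in frame 2.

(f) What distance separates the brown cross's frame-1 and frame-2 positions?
2.5

The brown cross moved from (2.8, 12.7) to (3.7, 10.4), a distance of √(0.9² + 2.3²) ≈ 2.5.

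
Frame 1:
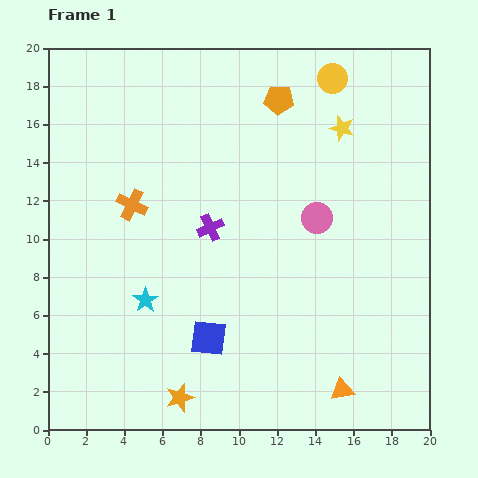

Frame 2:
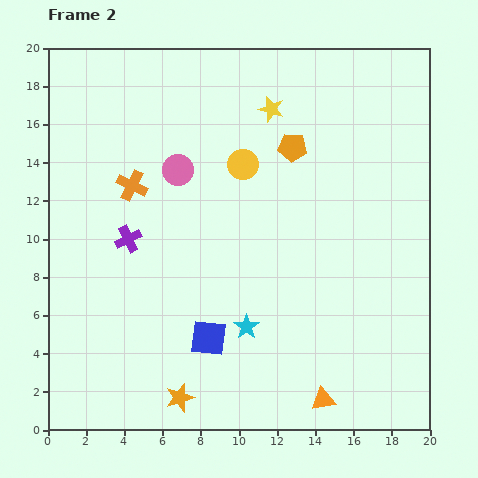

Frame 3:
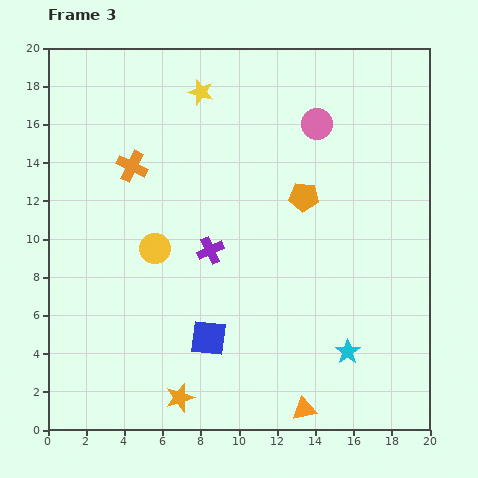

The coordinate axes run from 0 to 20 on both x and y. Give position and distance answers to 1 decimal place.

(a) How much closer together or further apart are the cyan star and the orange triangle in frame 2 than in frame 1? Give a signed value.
-5.8

Distance in frame 1: 11.3. Distance in frame 2: 5.5.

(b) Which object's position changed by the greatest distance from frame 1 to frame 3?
the yellow circle

(moved 12.9; next 10.9)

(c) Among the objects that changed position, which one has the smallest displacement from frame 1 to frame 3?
the purple cross

(moved 1.2)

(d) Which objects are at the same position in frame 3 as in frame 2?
the blue square, the orange star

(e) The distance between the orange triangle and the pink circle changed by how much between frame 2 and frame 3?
+0.7

Distance in frame 2: 14.2. Distance in frame 3: 14.9.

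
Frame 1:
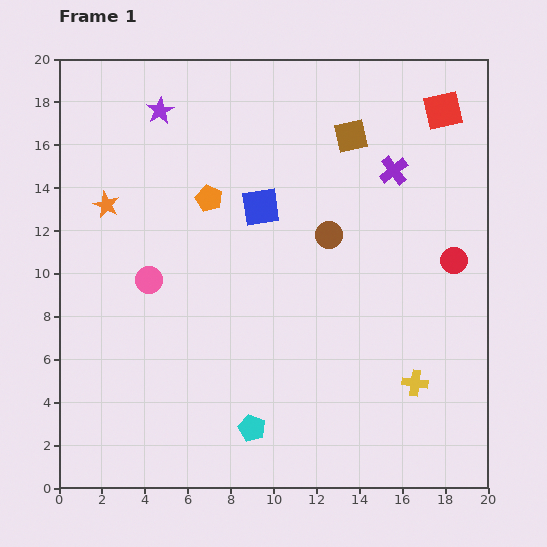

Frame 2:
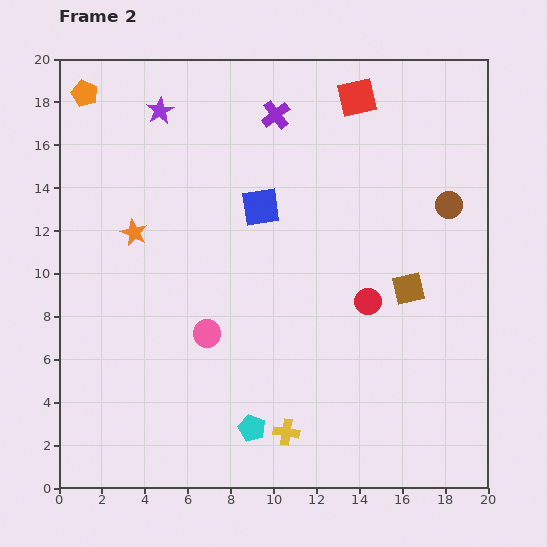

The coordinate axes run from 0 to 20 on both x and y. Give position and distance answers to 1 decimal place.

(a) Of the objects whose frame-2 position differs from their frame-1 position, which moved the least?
the orange star

(moved 1.8)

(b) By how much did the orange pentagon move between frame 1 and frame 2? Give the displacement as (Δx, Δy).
(-5.8, 4.9)

The orange pentagon was at (7.0, 13.5) in frame 1 and (1.2, 18.4) in frame 2.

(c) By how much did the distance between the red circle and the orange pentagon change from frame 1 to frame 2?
+4.6

Distance in frame 1: 11.8. Distance in frame 2: 16.4.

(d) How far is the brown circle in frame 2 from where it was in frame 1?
5.8

The brown circle moved from (12.6, 11.8) to (18.2, 13.2), a distance of √(5.6² + 1.4²) ≈ 5.8.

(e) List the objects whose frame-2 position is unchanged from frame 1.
the cyan pentagon, the purple star, the blue square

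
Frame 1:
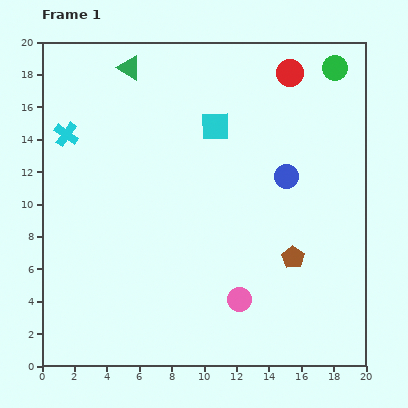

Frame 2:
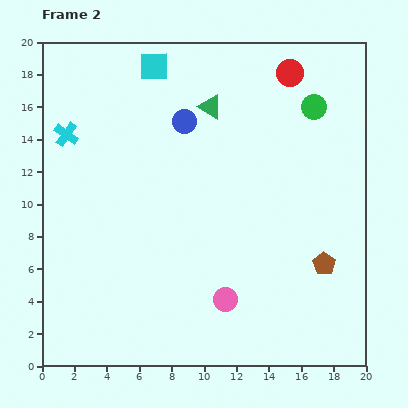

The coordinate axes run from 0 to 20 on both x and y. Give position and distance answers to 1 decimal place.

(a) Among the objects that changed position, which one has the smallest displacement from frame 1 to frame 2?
the pink circle

(moved 0.9)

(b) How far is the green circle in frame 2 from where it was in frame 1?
2.7

The green circle moved from (18.1, 18.4) to (16.8, 16.0), a distance of √(1.3² + 2.4²) ≈ 2.7.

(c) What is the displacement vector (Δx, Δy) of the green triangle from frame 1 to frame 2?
(5.0, -2.4)

The green triangle was at (5.4, 18.4) in frame 1 and (10.4, 16.0) in frame 2.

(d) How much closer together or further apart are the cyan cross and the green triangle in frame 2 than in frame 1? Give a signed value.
+3.4

Distance in frame 1: 5.7. Distance in frame 2: 9.1.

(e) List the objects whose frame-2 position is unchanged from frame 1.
the red circle, the cyan cross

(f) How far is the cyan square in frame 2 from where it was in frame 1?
5.3

The cyan square moved from (10.7, 14.8) to (6.9, 18.5), a distance of √(3.8² + 3.7²) ≈ 5.3.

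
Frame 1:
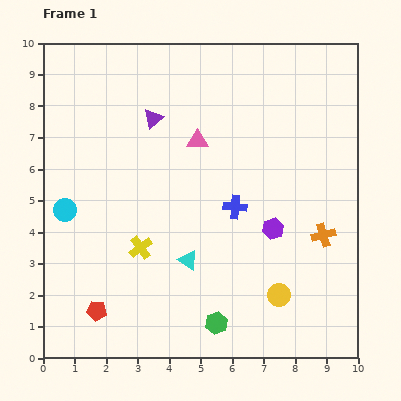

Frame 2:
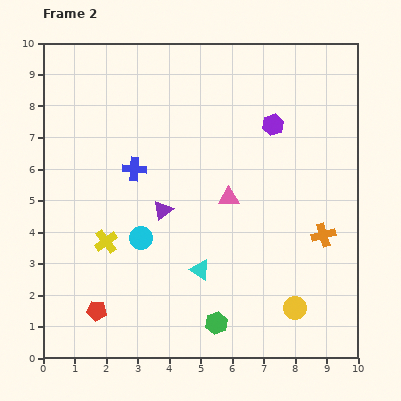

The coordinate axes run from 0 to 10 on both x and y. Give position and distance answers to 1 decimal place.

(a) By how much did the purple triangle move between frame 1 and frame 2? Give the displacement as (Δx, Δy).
(0.3, -2.9)

The purple triangle was at (3.5, 7.6) in frame 1 and (3.8, 4.7) in frame 2.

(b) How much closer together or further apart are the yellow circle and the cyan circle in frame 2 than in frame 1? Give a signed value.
-1.9

Distance in frame 1: 7.3. Distance in frame 2: 5.4.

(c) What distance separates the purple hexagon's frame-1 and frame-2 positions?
3.3

The purple hexagon moved from (7.3, 4.1) to (7.3, 7.4), a distance of √(0.0² + 3.3²) ≈ 3.3.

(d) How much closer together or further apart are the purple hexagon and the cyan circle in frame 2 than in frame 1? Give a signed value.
-1.1

Distance in frame 1: 6.6. Distance in frame 2: 5.5.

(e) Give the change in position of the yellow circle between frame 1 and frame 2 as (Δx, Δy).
(0.5, -0.4)

The yellow circle was at (7.5, 2.0) in frame 1 and (8.0, 1.6) in frame 2.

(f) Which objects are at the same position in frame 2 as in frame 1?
the orange cross, the red pentagon, the green hexagon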